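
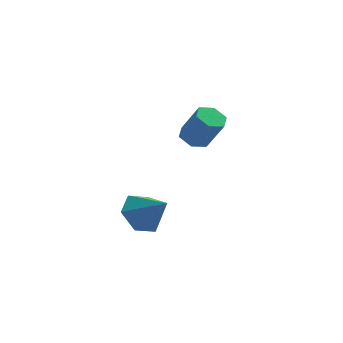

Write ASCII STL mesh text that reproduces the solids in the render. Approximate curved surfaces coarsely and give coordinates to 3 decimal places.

solid 
facet normal -0.458 0.277 -0.845
outer loop
vertex 1.43 2.665 -2.302
vertex 0.899 2.29 -2.137
vertex 0.93 2.931 -1.944
endloop
endfacet
facet normal 0.483 0.876 0.023
outer loop
vertex 1.43 2.665 -2.302
vertex 0.93 2.931 -1.944
vertex 2.131 2.244 -1.009
endloop
endfacet
facet normal 0.483 0.875 0.022
outer loop
vertex 2.131 2.244 -1.009
vertex 0.93 2.931 -1.944
vertex 1.631 2.511 -0.651
endloop
endfacet
facet normal 0.459 -0.275 0.845
outer loop
vertex 2.131 2.244 -1.009
vertex 1.631 2.511 -0.651
vertex 1.601 1.87 -0.843
endloop
endfacet
facet normal -0.458 0.277 -0.845
outer loop
vertex 0.93 2.931 -1.944
vertex 0.899 2.29 -2.137
vertex 0.4 2.557 -1.779
endloop
endfacet
facet normal -0.405 0.782 0.474
outer loop
vertex 0.93 2.931 -1.944
vertex 0.4 2.557 -1.779
vertex 1.631 2.511 -0.651
endloop
endfacet
facet normal -0.405 0.782 0.474
outer loop
vertex 1.631 2.511 -0.651
vertex 0.4 2.557 -1.779
vertex 1.101 2.136 -0.486
endloop
endfacet
facet normal 0.458 -0.275 0.846
outer loop
vertex 1.631 2.511 -0.651
vertex 1.101 2.136 -0.486
vertex 1.601 1.87 -0.843
endloop
endfacet
facet normal -0.459 0.275 -0.845
outer loop
vertex 0.4 2.557 -1.779
vertex 0.899 2.29 -2.137
vertex 0.369 1.916 -1.971
endloop
endfacet
facet normal -0.888 -0.092 0.451
outer loop
vertex 0.4 2.557 -1.779
vertex 0.369 1.916 -1.971
vertex 1.101 2.136 -0.486
endloop
endfacet
facet normal -0.888 -0.092 0.451
outer loop
vertex 1.101 2.136 -0.486
vertex 0.369 1.916 -1.971
vertex 1.07 1.495 -0.678
endloop
endfacet
facet normal 0.457 -0.275 0.846
outer loop
vertex 1.101 2.136 -0.486
vertex 1.07 1.495 -0.678
vertex 1.601 1.87 -0.843
endloop
endfacet
facet normal -0.459 0.275 -0.845
outer loop
vertex 0.369 1.916 -1.971
vertex 0.899 2.29 -2.137
vertex 0.869 1.649 -2.329
endloop
endfacet
facet normal -0.484 -0.875 -0.023
outer loop
vertex 0.369 1.916 -1.971
vertex 0.869 1.649 -2.329
vertex 1.07 1.495 -0.678
endloop
endfacet
facet normal -0.482 -0.876 -0.023
outer loop
vertex 1.07 1.495 -0.678
vertex 0.869 1.649 -2.329
vertex 1.57 1.229 -1.036
endloop
endfacet
facet normal 0.458 -0.277 0.845
outer loop
vertex 1.07 1.495 -0.678
vertex 1.57 1.229 -1.036
vertex 1.601 1.87 -0.843
endloop
endfacet
facet normal -0.458 0.275 -0.846
outer loop
vertex 0.869 1.649 -2.329
vertex 0.899 2.29 -2.137
vertex 1.399 2.024 -2.494
endloop
endfacet
facet normal 0.406 -0.782 -0.474
outer loop
vertex 0.869 1.649 -2.329
vertex 1.399 2.024 -2.494
vertex 1.57 1.229 -1.036
endloop
endfacet
facet normal 0.404 -0.782 -0.474
outer loop
vertex 1.57 1.229 -1.036
vertex 1.399 2.024 -2.494
vertex 2.1 1.603 -1.201
endloop
endfacet
facet normal 0.458 -0.277 0.845
outer loop
vertex 1.57 1.229 -1.036
vertex 2.1 1.603 -1.201
vertex 1.601 1.87 -0.843
endloop
endfacet
facet normal -0.457 0.275 -0.846
outer loop
vertex 1.399 2.024 -2.494
vertex 0.899 2.29 -2.137
vertex 1.43 2.665 -2.302
endloop
endfacet
facet normal 0.888 0.092 -0.451
outer loop
vertex 1.399 2.024 -2.494
vertex 1.43 2.665 -2.302
vertex 2.1 1.603 -1.201
endloop
endfacet
facet normal 0.888 0.092 -0.451
outer loop
vertex 2.1 1.603 -1.201
vertex 1.43 2.665 -2.302
vertex 2.131 2.244 -1.009
endloop
endfacet
facet normal 0.459 -0.275 0.845
outer loop
vertex 2.1 1.603 -1.201
vertex 2.131 2.244 -1.009
vertex 1.601 1.87 -0.843
endloop
endfacet
facet normal -0.681 0.397 -0.615
outer loop
vertex 0.215 -1.76 -4.282
vertex -0.443 -2.352 -3.936
vertex -0.31 -1.501 -3.534
endloop
endfacet
facet normal 0.754 0.565 0.334
outer loop
vertex 0.215 -1.76 -4.282
vertex -0.31 -1.501 -3.534
vertex 0.543 -2.928 -3.044
endloop
endfacet
facet normal -0.680 0.397 -0.616
outer loop
vertex -0.31 -1.501 -3.534
vertex -0.443 -2.352 -3.936
vertex -0.969 -2.093 -3.188
endloop
endfacet
facet normal 0.128 0.390 0.912
outer loop
vertex -0.31 -1.501 -3.534
vertex -0.969 -2.093 -3.188
vertex 0.543 -2.928 -3.044
endloop
endfacet
facet normal -0.680 0.398 -0.616
outer loop
vertex -0.969 -2.093 -3.188
vertex -0.443 -2.352 -3.936
vertex -1.102 -2.943 -3.591
endloop
endfacet
facet normal -0.290 -0.373 0.882
outer loop
vertex -0.969 -2.093 -3.188
vertex -1.102 -2.943 -3.591
vertex 0.543 -2.928 -3.044
endloop
endfacet
facet normal -0.680 0.398 -0.616
outer loop
vertex -1.102 -2.943 -3.591
vertex -0.443 -2.352 -3.936
vertex -0.576 -3.202 -4.339
endloop
endfacet
facet normal -0.082 -0.958 0.274
outer loop
vertex -1.102 -2.943 -3.591
vertex -0.576 -3.202 -4.339
vertex 0.543 -2.928 -3.044
endloop
endfacet
facet normal -0.681 0.398 -0.615
outer loop
vertex -0.576 -3.202 -4.339
vertex -0.443 -2.352 -3.936
vertex 0.082 -2.61 -4.684
endloop
endfacet
facet normal 0.544 -0.782 -0.305
outer loop
vertex -0.576 -3.202 -4.339
vertex 0.082 -2.61 -4.684
vertex 0.543 -2.928 -3.044
endloop
endfacet
facet normal -0.681 0.397 -0.615
outer loop
vertex 0.082 -2.61 -4.684
vertex -0.443 -2.352 -3.936
vertex 0.215 -1.76 -4.282
endloop
endfacet
facet normal 0.961 -0.021 -0.274
outer loop
vertex 0.082 -2.61 -4.684
vertex 0.215 -1.76 -4.282
vertex 0.543 -2.928 -3.044
endloop
endfacet

endsolid


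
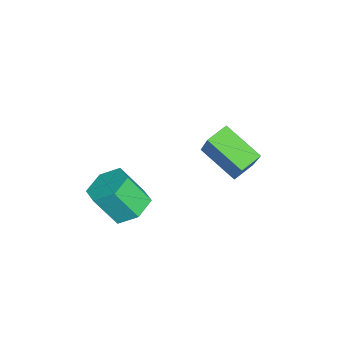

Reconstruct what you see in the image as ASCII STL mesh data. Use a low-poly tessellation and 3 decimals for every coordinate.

solid 
facet normal -0.450 -0.743 0.496
outer loop
vertex -1.707 0.972 -1.334
vertex -2.27 1.516 -1.03
vertex -2.821 0.65 -2.826
endloop
endfacet
facet normal 0.671 -0.648 -0.361
outer loop
vertex -2.11 1.824 -3.61
vertex -1.707 0.972 -1.334
vertex -2.821 0.65 -2.826
endloop
endfacet
facet normal -0.451 -0.742 0.496
outer loop
vertex -2.821 0.65 -2.826
vertex -2.27 1.516 -1.03
vertex -3.384 1.195 -2.523
endloop
endfacet
facet normal -0.590 -0.170 -0.790
outer loop
vertex -3.384 1.195 -2.523
vertex -2.11 1.824 -3.61
vertex -2.821 0.65 -2.826
endloop
endfacet
facet normal 0.590 0.170 0.789
outer loop
vertex -1.707 0.972 -1.334
vertex -1.559 2.69 -1.814
vertex -2.27 1.516 -1.03
endloop
endfacet
facet normal 0.671 -0.648 -0.361
outer loop
vertex -0.996 2.145 -2.117
vertex -1.707 0.972 -1.334
vertex -2.11 1.824 -3.61
endloop
endfacet
facet normal 0.589 0.170 0.790
outer loop
vertex -0.996 2.145 -2.117
vertex -1.559 2.69 -1.814
vertex -1.707 0.972 -1.334
endloop
endfacet
facet normal -0.671 0.648 0.361
outer loop
vertex -2.27 1.516 -1.03
vertex -1.559 2.69 -1.814
vertex -3.384 1.195 -2.523
endloop
endfacet
facet normal -0.590 -0.169 -0.789
outer loop
vertex -2.673 2.368 -3.306
vertex -2.11 1.824 -3.61
vertex -3.384 1.195 -2.523
endloop
endfacet
facet normal -0.671 0.648 0.361
outer loop
vertex -3.384 1.195 -2.523
vertex -1.559 2.69 -1.814
vertex -2.673 2.368 -3.306
endloop
endfacet
facet normal 0.450 0.743 -0.496
outer loop
vertex -2.673 2.368 -3.306
vertex -0.996 2.145 -2.117
vertex -2.11 1.824 -3.61
endloop
endfacet
facet normal 0.451 0.742 -0.497
outer loop
vertex -1.559 2.69 -1.814
vertex -0.996 2.145 -2.117
vertex -2.673 2.368 -3.306
endloop
endfacet
facet normal -0.052 0.543 -0.838
outer loop
vertex 0.754 -0.892 -3.197
vertex 0.065 -1.234 -3.376
vertex 0.077 -0.57 -2.947
endloop
endfacet
facet normal 0.513 0.735 0.443
outer loop
vertex 0.754 -0.892 -3.197
vertex 0.077 -0.57 -2.947
vertex 0.824 -1.624 -2.065
endloop
endfacet
facet normal 0.512 0.735 0.445
outer loop
vertex 0.824 -1.624 -2.065
vertex 0.077 -0.57 -2.947
vertex 0.147 -1.303 -1.816
endloop
endfacet
facet normal 0.051 -0.542 0.839
outer loop
vertex 0.824 -1.624 -2.065
vertex 0.147 -1.303 -1.816
vertex 0.135 -1.966 -2.244
endloop
endfacet
facet normal -0.052 0.543 -0.838
outer loop
vertex 0.077 -0.57 -2.947
vertex 0.065 -1.234 -3.376
vertex -0.612 -0.913 -3.126
endloop
endfacet
facet normal -0.487 0.719 0.496
outer loop
vertex 0.077 -0.57 -2.947
vertex -0.612 -0.913 -3.126
vertex 0.147 -1.303 -1.816
endloop
endfacet
facet normal -0.486 0.720 0.496
outer loop
vertex 0.147 -1.303 -1.816
vertex -0.612 -0.913 -3.126
vertex -0.542 -1.645 -1.994
endloop
endfacet
facet normal 0.053 -0.542 0.839
outer loop
vertex 0.147 -1.303 -1.816
vertex -0.542 -1.645 -1.994
vertex 0.135 -1.966 -2.244
endloop
endfacet
facet normal -0.052 0.543 -0.838
outer loop
vertex -0.612 -0.913 -3.126
vertex 0.065 -1.234 -3.376
vertex -0.624 -1.576 -3.555
endloop
endfacet
facet normal -0.999 -0.015 0.052
outer loop
vertex -0.612 -0.913 -3.126
vertex -0.624 -1.576 -3.555
vertex -0.542 -1.645 -1.994
endloop
endfacet
facet normal -0.999 -0.015 0.052
outer loop
vertex -0.542 -1.645 -1.994
vertex -0.624 -1.576 -3.555
vertex -0.554 -2.308 -2.423
endloop
endfacet
facet normal 0.052 -0.543 0.838
outer loop
vertex -0.542 -1.645 -1.994
vertex -0.554 -2.308 -2.423
vertex 0.135 -1.966 -2.244
endloop
endfacet
facet normal -0.051 0.542 -0.839
outer loop
vertex -0.624 -1.576 -3.555
vertex 0.065 -1.234 -3.376
vertex 0.053 -1.897 -3.804
endloop
endfacet
facet normal -0.512 -0.735 -0.444
outer loop
vertex -0.624 -1.576 -3.555
vertex 0.053 -1.897 -3.804
vertex -0.554 -2.308 -2.423
endloop
endfacet
facet normal -0.513 -0.734 -0.444
outer loop
vertex -0.554 -2.308 -2.423
vertex 0.053 -1.897 -3.804
vertex 0.123 -2.63 -2.673
endloop
endfacet
facet normal 0.052 -0.543 0.838
outer loop
vertex -0.554 -2.308 -2.423
vertex 0.123 -2.63 -2.673
vertex 0.135 -1.966 -2.244
endloop
endfacet
facet normal -0.053 0.542 -0.839
outer loop
vertex 0.053 -1.897 -3.804
vertex 0.065 -1.234 -3.376
vertex 0.742 -1.555 -3.626
endloop
endfacet
facet normal 0.485 -0.720 -0.496
outer loop
vertex 0.053 -1.897 -3.804
vertex 0.742 -1.555 -3.626
vertex 0.123 -2.63 -2.673
endloop
endfacet
facet normal 0.487 -0.719 -0.495
outer loop
vertex 0.123 -2.63 -2.673
vertex 0.742 -1.555 -3.626
vertex 0.812 -2.287 -2.494
endloop
endfacet
facet normal 0.052 -0.543 0.838
outer loop
vertex 0.123 -2.63 -2.673
vertex 0.812 -2.287 -2.494
vertex 0.135 -1.966 -2.244
endloop
endfacet
facet normal -0.052 0.543 -0.838
outer loop
vertex 0.742 -1.555 -3.626
vertex 0.065 -1.234 -3.376
vertex 0.754 -0.892 -3.197
endloop
endfacet
facet normal 0.999 0.015 -0.052
outer loop
vertex 0.742 -1.555 -3.626
vertex 0.754 -0.892 -3.197
vertex 0.812 -2.287 -2.494
endloop
endfacet
facet normal 0.999 0.015 -0.052
outer loop
vertex 0.812 -2.287 -2.494
vertex 0.754 -0.892 -3.197
vertex 0.824 -1.624 -2.065
endloop
endfacet
facet normal 0.052 -0.543 0.838
outer loop
vertex 0.812 -2.287 -2.494
vertex 0.824 -1.624 -2.065
vertex 0.135 -1.966 -2.244
endloop
endfacet

endsolid


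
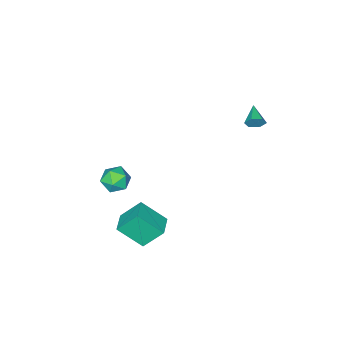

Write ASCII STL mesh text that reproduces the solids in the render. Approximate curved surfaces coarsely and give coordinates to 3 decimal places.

solid 
facet normal -0.760 -0.644 -0.087
outer loop
vertex 2.515 0.042 -1.092
vertex 1.74 1.109 -2.227
vertex 3.258 -0.676 -2.274
endloop
endfacet
facet normal 0.445 -0.614 0.652
outer loop
vertex 4.14 0.071 -2.173
vertex 2.515 0.042 -1.092
vertex 3.258 -0.676 -2.274
endloop
endfacet
facet normal -0.760 -0.644 -0.087
outer loop
vertex 3.258 -0.676 -2.274
vertex 1.74 1.109 -2.227
vertex 2.484 0.391 -3.409
endloop
endfacet
facet normal 0.473 -0.457 -0.753
outer loop
vertex 2.484 0.391 -3.409
vertex 4.14 0.071 -2.173
vertex 3.258 -0.676 -2.274
endloop
endfacet
facet normal -0.473 0.457 0.753
outer loop
vertex 2.515 0.042 -1.092
vertex 2.622 1.856 -2.126
vertex 1.74 1.109 -2.227
endloop
endfacet
facet normal 0.445 -0.613 0.653
outer loop
vertex 3.396 0.789 -0.991
vertex 2.515 0.042 -1.092
vertex 4.14 0.071 -2.173
endloop
endfacet
facet normal -0.474 0.457 0.753
outer loop
vertex 3.396 0.789 -0.991
vertex 2.622 1.856 -2.126
vertex 2.515 0.042 -1.092
endloop
endfacet
facet normal -0.445 0.613 -0.653
outer loop
vertex 1.74 1.109 -2.227
vertex 2.622 1.856 -2.126
vertex 2.484 0.391 -3.409
endloop
endfacet
facet normal 0.474 -0.457 -0.753
outer loop
vertex 3.365 1.138 -3.308
vertex 4.14 0.071 -2.173
vertex 2.484 0.391 -3.409
endloop
endfacet
facet normal -0.445 0.613 -0.652
outer loop
vertex 2.484 0.391 -3.409
vertex 2.622 1.856 -2.126
vertex 3.365 1.138 -3.308
endloop
endfacet
facet normal 0.760 0.644 0.087
outer loop
vertex 3.365 1.138 -3.308
vertex 3.396 0.789 -0.991
vertex 4.14 0.071 -2.173
endloop
endfacet
facet normal 0.760 0.644 0.087
outer loop
vertex 2.622 1.856 -2.126
vertex 3.396 0.789 -0.991
vertex 3.365 1.138 -3.308
endloop
endfacet
facet normal 0.592 0.748 -0.301
outer loop
vertex -3.218 1.761 3.146
vertex -3.501 1.791 2.663
vertex -3.664 2.097 3.103
endloop
endfacet
facet normal -0.112 -0.021 0.993
outer loop
vertex -3.218 1.761 3.146
vertex -3.664 2.097 3.103
vertex -4.199 0.909 3.017
endloop
endfacet
facet normal 0.592 0.748 -0.301
outer loop
vertex -3.664 2.097 3.103
vertex -3.501 1.791 2.663
vertex -3.947 2.127 2.621
endloop
endfacet
facet normal -0.806 0.327 0.494
outer loop
vertex -3.664 2.097 3.103
vertex -3.947 2.127 2.621
vertex -4.199 0.909 3.017
endloop
endfacet
facet normal 0.592 0.749 -0.298
outer loop
vertex -3.947 2.127 2.621
vertex -3.501 1.791 2.663
vertex -3.783 1.822 2.181
endloop
endfacet
facet normal -0.920 0.064 -0.387
outer loop
vertex -3.947 2.127 2.621
vertex -3.783 1.822 2.181
vertex -4.199 0.909 3.017
endloop
endfacet
facet normal 0.592 0.749 -0.298
outer loop
vertex -3.783 1.822 2.181
vertex -3.501 1.791 2.663
vertex -3.337 1.486 2.223
endloop
endfacet
facet normal -0.340 -0.546 -0.766
outer loop
vertex -3.783 1.822 2.181
vertex -3.337 1.486 2.223
vertex -4.199 0.909 3.017
endloop
endfacet
facet normal 0.593 0.748 -0.298
outer loop
vertex -3.337 1.486 2.223
vertex -3.501 1.791 2.663
vertex -3.055 1.455 2.706
endloop
endfacet
facet normal 0.356 -0.896 -0.265
outer loop
vertex -3.337 1.486 2.223
vertex -3.055 1.455 2.706
vertex -4.199 0.909 3.017
endloop
endfacet
facet normal 0.592 0.748 -0.301
outer loop
vertex -3.055 1.455 2.706
vertex -3.501 1.791 2.663
vertex -3.218 1.761 3.146
endloop
endfacet
facet normal 0.470 -0.634 0.615
outer loop
vertex -3.055 1.455 2.706
vertex -3.218 1.761 3.146
vertex -4.199 0.909 3.017
endloop
endfacet
facet normal -0.495 0.859 0.132
outer loop
vertex 2.578 -1.012 -0.774
vertex 1.869 -1.443 -0.632
vertex 2.379 -1.247 0.008
endloop
endfacet
facet normal 0.189 0.926 0.326
outer loop
vertex 2.578 -1.012 -0.774
vertex 2.379 -1.247 0.008
vertex 3.173 -1.314 -0.262
endloop
endfacet
facet normal 0.595 0.768 -0.238
outer loop
vertex 2.578 -1.012 -0.774
vertex 3.173 -1.314 -0.262
vertex 3.154 -1.55 -1.069
endloop
endfacet
facet normal 0.162 0.602 -0.782
outer loop
vertex 2.578 -1.012 -0.774
vertex 3.154 -1.55 -1.069
vertex 2.348 -1.63 -1.298
endloop
endfacet
facet normal -0.511 0.659 -0.552
outer loop
vertex 2.578 -1.012 -0.774
vertex 2.348 -1.63 -1.298
vertex 1.869 -1.443 -0.632
endloop
endfacet
facet normal 0.322 0.446 0.835
outer loop
vertex 3.173 -1.314 -0.262
vertex 2.379 -1.247 0.008
vertex 2.832 -1.93 0.198
endloop
endfacet
facet normal -0.784 0.336 0.522
outer loop
vertex 2.379 -1.247 0.008
vertex 1.869 -1.443 -0.632
vertex 2.026 -2.01 -0.031
endloop
endfacet
facet normal -0.810 0.011 -0.586
outer loop
vertex 1.869 -1.443 -0.632
vertex 2.348 -1.63 -1.298
vertex 2.007 -2.246 -0.838
endloop
endfacet
facet normal 0.280 -0.081 -0.957
outer loop
vertex 2.348 -1.63 -1.298
vertex 3.154 -1.55 -1.069
vertex 2.801 -2.313 -1.108
endloop
endfacet
facet normal 0.979 0.188 -0.078
outer loop
vertex 3.154 -1.55 -1.069
vertex 3.173 -1.314 -0.262
vertex 3.311 -2.117 -0.468
endloop
endfacet
facet normal -0.162 -0.602 0.782
outer loop
vertex 2.602 -2.548 -0.326
vertex 2.832 -1.93 0.198
vertex 2.026 -2.01 -0.031
endloop
endfacet
facet normal -0.595 -0.768 0.238
outer loop
vertex 2.602 -2.548 -0.326
vertex 2.026 -2.01 -0.031
vertex 2.007 -2.246 -0.838
endloop
endfacet
facet normal -0.189 -0.926 -0.326
outer loop
vertex 2.602 -2.548 -0.326
vertex 2.007 -2.246 -0.838
vertex 2.801 -2.313 -1.108
endloop
endfacet
facet normal 0.495 -0.859 -0.132
outer loop
vertex 2.602 -2.548 -0.326
vertex 2.801 -2.313 -1.108
vertex 3.311 -2.117 -0.468
endloop
endfacet
facet normal 0.511 -0.659 0.552
outer loop
vertex 2.602 -2.548 -0.326
vertex 3.311 -2.117 -0.468
vertex 2.832 -1.93 0.198
endloop
endfacet
facet normal -0.280 0.081 0.957
outer loop
vertex 2.026 -2.01 -0.031
vertex 2.832 -1.93 0.198
vertex 2.379 -1.247 0.008
endloop
endfacet
facet normal -0.979 -0.188 0.078
outer loop
vertex 2.007 -2.246 -0.838
vertex 2.026 -2.01 -0.031
vertex 1.869 -1.443 -0.632
endloop
endfacet
facet normal -0.322 -0.446 -0.835
outer loop
vertex 2.801 -2.313 -1.108
vertex 2.007 -2.246 -0.838
vertex 2.348 -1.63 -1.298
endloop
endfacet
facet normal 0.784 -0.336 -0.522
outer loop
vertex 3.311 -2.117 -0.468
vertex 2.801 -2.313 -1.108
vertex 3.154 -1.55 -1.069
endloop
endfacet
facet normal 0.810 -0.011 0.586
outer loop
vertex 2.832 -1.93 0.198
vertex 3.311 -2.117 -0.468
vertex 3.173 -1.314 -0.262
endloop
endfacet

endsolid


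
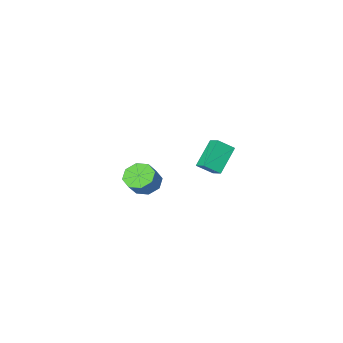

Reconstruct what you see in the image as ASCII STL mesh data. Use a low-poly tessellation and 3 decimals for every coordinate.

solid 
facet normal -0.618 -0.302 -0.726
outer loop
vertex -0.356 -4.143 -1.599
vertex -1.027 -3.554 -1.273
vertex -0.32 -3.484 -1.904
endloop
endfacet
facet normal 0.785 -0.295 -0.545
outer loop
vertex -0.356 -4.143 -1.599
vertex -0.32 -3.484 -1.904
vertex 0.398 -3.774 -0.713
endloop
endfacet
facet normal 0.785 -0.295 -0.545
outer loop
vertex 0.398 -3.774 -0.713
vertex -0.32 -3.484 -1.904
vertex 0.434 -3.115 -1.018
endloop
endfacet
facet normal 0.618 0.302 0.726
outer loop
vertex 0.398 -3.774 -0.713
vertex 0.434 -3.115 -1.018
vertex -0.273 -3.186 -0.387
endloop
endfacet
facet normal -0.618 -0.302 -0.726
outer loop
vertex -0.32 -3.484 -1.904
vertex -1.027 -3.554 -1.273
vertex -0.698 -2.866 -1.839
endloop
endfacet
facet normal 0.590 0.432 -0.682
outer loop
vertex -0.32 -3.484 -1.904
vertex -0.698 -2.866 -1.839
vertex 0.434 -3.115 -1.018
endloop
endfacet
facet normal 0.590 0.432 -0.682
outer loop
vertex 0.434 -3.115 -1.018
vertex -0.698 -2.866 -1.839
vertex 0.056 -2.497 -0.953
endloop
endfacet
facet normal 0.618 0.302 0.726
outer loop
vertex 0.434 -3.115 -1.018
vertex 0.056 -2.497 -0.953
vertex -0.273 -3.186 -0.387
endloop
endfacet
facet normal -0.618 -0.302 -0.726
outer loop
vertex -0.698 -2.866 -1.839
vertex -1.027 -3.554 -1.273
vertex -1.268 -2.651 -1.443
endloop
endfacet
facet normal 0.050 0.906 -0.420
outer loop
vertex -0.698 -2.866 -1.839
vertex -1.268 -2.651 -1.443
vertex 0.056 -2.497 -0.953
endloop
endfacet
facet normal 0.049 0.907 -0.419
outer loop
vertex 0.056 -2.497 -0.953
vertex -1.268 -2.651 -1.443
vertex -0.515 -2.283 -0.557
endloop
endfacet
facet normal 0.617 0.302 0.727
outer loop
vertex 0.056 -2.497 -0.953
vertex -0.515 -2.283 -0.557
vertex -0.273 -3.186 -0.387
endloop
endfacet
facet normal -0.617 -0.302 -0.727
outer loop
vertex -1.268 -2.651 -1.443
vertex -1.027 -3.554 -1.273
vertex -1.698 -2.966 -0.947
endloop
endfacet
facet normal -0.520 0.850 0.089
outer loop
vertex -1.268 -2.651 -1.443
vertex -1.698 -2.966 -0.947
vertex -0.515 -2.283 -0.557
endloop
endfacet
facet normal -0.520 0.850 0.088
outer loop
vertex -0.515 -2.283 -0.557
vertex -1.698 -2.966 -0.947
vertex -0.944 -2.597 -0.061
endloop
endfacet
facet normal 0.618 0.302 0.726
outer loop
vertex -0.515 -2.283 -0.557
vertex -0.944 -2.597 -0.061
vertex -0.273 -3.186 -0.387
endloop
endfacet
facet normal -0.618 -0.302 -0.726
outer loop
vertex -1.698 -2.966 -0.947
vertex -1.027 -3.554 -1.273
vertex -1.734 -3.625 -0.642
endloop
endfacet
facet normal -0.785 0.295 0.545
outer loop
vertex -1.698 -2.966 -0.947
vertex -1.734 -3.625 -0.642
vertex -0.944 -2.597 -0.061
endloop
endfacet
facet normal -0.785 0.295 0.545
outer loop
vertex -0.944 -2.597 -0.061
vertex -1.734 -3.625 -0.642
vertex -0.98 -3.256 0.244
endloop
endfacet
facet normal 0.618 0.302 0.726
outer loop
vertex -0.944 -2.597 -0.061
vertex -0.98 -3.256 0.244
vertex -0.273 -3.186 -0.387
endloop
endfacet
facet normal -0.618 -0.302 -0.726
outer loop
vertex -1.734 -3.625 -0.642
vertex -1.027 -3.554 -1.273
vertex -1.356 -4.243 -0.707
endloop
endfacet
facet normal -0.590 -0.432 0.682
outer loop
vertex -1.734 -3.625 -0.642
vertex -1.356 -4.243 -0.707
vertex -0.98 -3.256 0.244
endloop
endfacet
facet normal -0.590 -0.432 0.682
outer loop
vertex -0.98 -3.256 0.244
vertex -1.356 -4.243 -0.707
vertex -0.602 -3.874 0.179
endloop
endfacet
facet normal 0.618 0.302 0.726
outer loop
vertex -0.98 -3.256 0.244
vertex -0.602 -3.874 0.179
vertex -0.273 -3.186 -0.387
endloop
endfacet
facet normal -0.617 -0.302 -0.727
outer loop
vertex -1.356 -4.243 -0.707
vertex -1.027 -3.554 -1.273
vertex -0.785 -4.457 -1.103
endloop
endfacet
facet normal -0.049 -0.907 0.419
outer loop
vertex -1.356 -4.243 -0.707
vertex -0.785 -4.457 -1.103
vertex -0.602 -3.874 0.179
endloop
endfacet
facet normal -0.051 -0.906 0.419
outer loop
vertex -0.602 -3.874 0.179
vertex -0.785 -4.457 -1.103
vertex -0.032 -4.089 -0.217
endloop
endfacet
facet normal 0.618 0.302 0.726
outer loop
vertex -0.602 -3.874 0.179
vertex -0.032 -4.089 -0.217
vertex -0.273 -3.186 -0.387
endloop
endfacet
facet normal -0.618 -0.302 -0.726
outer loop
vertex -0.785 -4.457 -1.103
vertex -1.027 -3.554 -1.273
vertex -0.356 -4.143 -1.599
endloop
endfacet
facet normal 0.520 -0.850 -0.089
outer loop
vertex -0.785 -4.457 -1.103
vertex -0.356 -4.143 -1.599
vertex -0.032 -4.089 -0.217
endloop
endfacet
facet normal 0.520 -0.850 -0.089
outer loop
vertex -0.032 -4.089 -0.217
vertex -0.356 -4.143 -1.599
vertex 0.398 -3.774 -0.713
endloop
endfacet
facet normal 0.617 0.302 0.727
outer loop
vertex -0.032 -4.089 -0.217
vertex 0.398 -3.774 -0.713
vertex -0.273 -3.186 -0.387
endloop
endfacet
facet normal -0.663 -0.230 0.712
outer loop
vertex -0.555 2.789 4.586
vertex -0.476 3.541 4.902
vertex -1.364 3.143 3.947
endloop
endfacet
facet normal -0.097 -0.917 -0.386
outer loop
vertex -0.164 3.559 2.658
vertex -0.555 2.789 4.586
vertex -1.364 3.143 3.947
endloop
endfacet
facet normal -0.663 -0.229 0.712
outer loop
vertex -1.364 3.143 3.947
vertex -0.476 3.541 4.902
vertex -1.285 3.896 4.263
endloop
endfacet
facet normal -0.742 0.324 -0.586
outer loop
vertex -1.285 3.896 4.263
vertex -0.164 3.559 2.658
vertex -1.364 3.143 3.947
endloop
endfacet
facet normal 0.742 -0.324 0.586
outer loop
vertex -0.555 2.789 4.586
vertex 0.724 3.957 3.613
vertex -0.476 3.541 4.902
endloop
endfacet
facet normal -0.098 -0.917 -0.386
outer loop
vertex 0.645 3.204 3.297
vertex -0.555 2.789 4.586
vertex -0.164 3.559 2.658
endloop
endfacet
facet normal 0.742 -0.324 0.587
outer loop
vertex 0.645 3.204 3.297
vertex 0.724 3.957 3.613
vertex -0.555 2.789 4.586
endloop
endfacet
facet normal 0.097 0.917 0.386
outer loop
vertex -0.476 3.541 4.902
vertex 0.724 3.957 3.613
vertex -1.285 3.896 4.263
endloop
endfacet
facet normal -0.742 0.324 -0.586
outer loop
vertex -0.085 4.311 2.974
vertex -0.164 3.559 2.658
vertex -1.285 3.896 4.263
endloop
endfacet
facet normal 0.097 0.918 0.386
outer loop
vertex -1.285 3.896 4.263
vertex 0.724 3.957 3.613
vertex -0.085 4.311 2.974
endloop
endfacet
facet normal 0.663 0.230 -0.712
outer loop
vertex -0.085 4.311 2.974
vertex 0.645 3.204 3.297
vertex -0.164 3.559 2.658
endloop
endfacet
facet normal 0.663 0.229 -0.712
outer loop
vertex 0.724 3.957 3.613
vertex 0.645 3.204 3.297
vertex -0.085 4.311 2.974
endloop
endfacet

endsolid


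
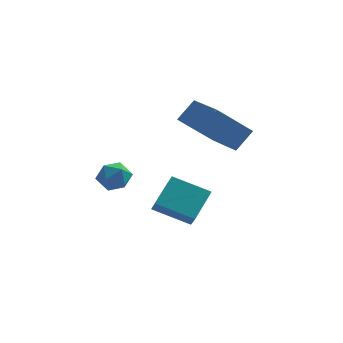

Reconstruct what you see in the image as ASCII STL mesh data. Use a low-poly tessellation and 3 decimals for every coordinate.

solid 
facet normal -0.899 0.171 0.402
outer loop
vertex -2.247 -0.746 0.519
vertex -2.47 -1.4 0.299
vertex -2.163 -1.322 0.952
endloop
endfacet
facet normal -0.390 0.516 0.762
outer loop
vertex -2.247 -0.746 0.519
vertex -2.163 -1.322 0.952
vertex -1.631 -0.833 0.893
endloop
endfacet
facet normal -0.052 0.950 0.307
outer loop
vertex -2.247 -0.746 0.519
vertex -1.631 -0.833 0.893
vertex -1.608 -0.609 0.203
endloop
endfacet
facet normal -0.353 0.874 -0.335
outer loop
vertex -2.247 -0.746 0.519
vertex -1.608 -0.609 0.203
vertex -2.127 -0.959 -0.164
endloop
endfacet
facet normal -0.877 0.392 -0.276
outer loop
vertex -2.247 -0.746 0.519
vertex -2.127 -0.959 -0.164
vertex -2.47 -1.4 0.299
endloop
endfacet
facet normal 0.080 0.033 0.996
outer loop
vertex -1.631 -0.833 0.893
vertex -2.163 -1.322 0.952
vertex -1.473 -1.541 0.904
endloop
endfacet
facet normal -0.745 -0.525 0.413
outer loop
vertex -2.163 -1.322 0.952
vertex -2.47 -1.4 0.299
vertex -1.992 -1.891 0.537
endloop
endfacet
facet normal -0.708 -0.169 -0.685
outer loop
vertex -2.47 -1.4 0.299
vertex -2.127 -0.959 -0.164
vertex -1.969 -1.667 -0.153
endloop
endfacet
facet normal 0.140 0.611 -0.780
outer loop
vertex -2.127 -0.959 -0.164
vertex -1.608 -0.609 0.203
vertex -1.437 -1.178 -0.212
endloop
endfacet
facet normal 0.626 0.735 0.260
outer loop
vertex -1.608 -0.609 0.203
vertex -1.631 -0.833 0.893
vertex -1.13 -1.1 0.441
endloop
endfacet
facet normal 0.353 -0.874 0.335
outer loop
vertex -1.353 -1.754 0.221
vertex -1.473 -1.541 0.904
vertex -1.992 -1.891 0.537
endloop
endfacet
facet normal 0.052 -0.950 -0.307
outer loop
vertex -1.353 -1.754 0.221
vertex -1.992 -1.891 0.537
vertex -1.969 -1.667 -0.153
endloop
endfacet
facet normal 0.390 -0.516 -0.762
outer loop
vertex -1.353 -1.754 0.221
vertex -1.969 -1.667 -0.153
vertex -1.437 -1.178 -0.212
endloop
endfacet
facet normal 0.899 -0.171 -0.402
outer loop
vertex -1.353 -1.754 0.221
vertex -1.437 -1.178 -0.212
vertex -1.13 -1.1 0.441
endloop
endfacet
facet normal 0.877 -0.392 0.276
outer loop
vertex -1.353 -1.754 0.221
vertex -1.13 -1.1 0.441
vertex -1.473 -1.541 0.904
endloop
endfacet
facet normal -0.140 -0.611 0.780
outer loop
vertex -1.992 -1.891 0.537
vertex -1.473 -1.541 0.904
vertex -2.163 -1.322 0.952
endloop
endfacet
facet normal -0.626 -0.735 -0.260
outer loop
vertex -1.969 -1.667 -0.153
vertex -1.992 -1.891 0.537
vertex -2.47 -1.4 0.299
endloop
endfacet
facet normal -0.080 -0.033 -0.996
outer loop
vertex -1.437 -1.178 -0.212
vertex -1.969 -1.667 -0.153
vertex -2.127 -0.959 -0.164
endloop
endfacet
facet normal 0.745 0.525 -0.413
outer loop
vertex -1.13 -1.1 0.441
vertex -1.437 -1.178 -0.212
vertex -1.608 -0.609 0.203
endloop
endfacet
facet normal 0.708 0.169 0.685
outer loop
vertex -1.473 -1.541 0.904
vertex -1.13 -1.1 0.441
vertex -1.631 -0.833 0.893
endloop
endfacet
facet normal -0.913 0.104 0.395
outer loop
vertex -0.429 -0.228 -1.524
vertex 0.083 0.893 -0.635
vertex -0.639 0.379 -2.169
endloop
endfacet
facet normal -0.337 -0.738 -0.585
outer loop
vertex 0.877 0.207 -2.825
vertex -0.429 -0.228 -1.524
vertex -0.639 0.379 -2.169
endloop
endfacet
facet normal -0.913 0.104 0.395
outer loop
vertex -0.639 0.379 -2.169
vertex 0.083 0.893 -0.635
vertex -0.127 1.5 -1.28
endloop
endfacet
facet normal -0.231 0.667 -0.708
outer loop
vertex -0.127 1.5 -1.28
vertex 0.877 0.207 -2.825
vertex -0.639 0.379 -2.169
endloop
endfacet
facet normal 0.231 -0.667 0.708
outer loop
vertex -0.429 -0.228 -1.524
vertex 1.599 0.721 -1.291
vertex 0.083 0.893 -0.635
endloop
endfacet
facet normal -0.337 -0.738 -0.585
outer loop
vertex 1.087 -0.4 -2.18
vertex -0.429 -0.228 -1.524
vertex 0.877 0.207 -2.825
endloop
endfacet
facet normal 0.231 -0.667 0.708
outer loop
vertex 1.087 -0.4 -2.18
vertex 1.599 0.721 -1.291
vertex -0.429 -0.228 -1.524
endloop
endfacet
facet normal 0.337 0.738 0.585
outer loop
vertex 0.083 0.893 -0.635
vertex 1.599 0.721 -1.291
vertex -0.127 1.5 -1.28
endloop
endfacet
facet normal -0.231 0.667 -0.708
outer loop
vertex 1.389 1.328 -1.936
vertex 0.877 0.207 -2.825
vertex -0.127 1.5 -1.28
endloop
endfacet
facet normal 0.337 0.738 0.585
outer loop
vertex -0.127 1.5 -1.28
vertex 1.599 0.721 -1.291
vertex 1.389 1.328 -1.936
endloop
endfacet
facet normal 0.913 -0.104 -0.395
outer loop
vertex 1.389 1.328 -1.936
vertex 1.087 -0.4 -2.18
vertex 0.877 0.207 -2.825
endloop
endfacet
facet normal 0.913 -0.104 -0.395
outer loop
vertex 1.599 0.721 -1.291
vertex 1.087 -0.4 -2.18
vertex 1.389 1.328 -1.936
endloop
endfacet
facet normal -0.546 0.828 -0.127
outer loop
vertex 0.279 0.967 2.364
vertex 0.859 1.473 3.164
vertex 1.562 1.608 1.028
endloop
endfacet
facet normal -0.522 -0.456 -0.720
outer loop
vertex 2.541 0.127 1.256
vertex 0.279 0.967 2.364
vertex 1.562 1.608 1.028
endloop
endfacet
facet normal -0.546 0.828 -0.127
outer loop
vertex 1.562 1.608 1.028
vertex 0.859 1.473 3.164
vertex 2.142 2.114 1.828
endloop
endfacet
facet normal 0.654 0.328 -0.682
outer loop
vertex 2.142 2.114 1.828
vertex 2.541 0.127 1.256
vertex 1.562 1.608 1.028
endloop
endfacet
facet normal -0.654 -0.328 0.682
outer loop
vertex 0.279 0.967 2.364
vertex 1.838 -0.008 3.392
vertex 0.859 1.473 3.164
endloop
endfacet
facet normal -0.522 -0.456 -0.720
outer loop
vertex 1.258 -0.514 2.592
vertex 0.279 0.967 2.364
vertex 2.541 0.127 1.256
endloop
endfacet
facet normal -0.654 -0.328 0.682
outer loop
vertex 1.258 -0.514 2.592
vertex 1.838 -0.008 3.392
vertex 0.279 0.967 2.364
endloop
endfacet
facet normal 0.522 0.456 0.720
outer loop
vertex 0.859 1.473 3.164
vertex 1.838 -0.008 3.392
vertex 2.142 2.114 1.828
endloop
endfacet
facet normal 0.654 0.328 -0.682
outer loop
vertex 3.121 0.633 2.056
vertex 2.541 0.127 1.256
vertex 2.142 2.114 1.828
endloop
endfacet
facet normal 0.522 0.456 0.720
outer loop
vertex 2.142 2.114 1.828
vertex 1.838 -0.008 3.392
vertex 3.121 0.633 2.056
endloop
endfacet
facet normal 0.546 -0.828 0.127
outer loop
vertex 3.121 0.633 2.056
vertex 1.258 -0.514 2.592
vertex 2.541 0.127 1.256
endloop
endfacet
facet normal 0.546 -0.828 0.127
outer loop
vertex 1.838 -0.008 3.392
vertex 1.258 -0.514 2.592
vertex 3.121 0.633 2.056
endloop
endfacet

endsolid


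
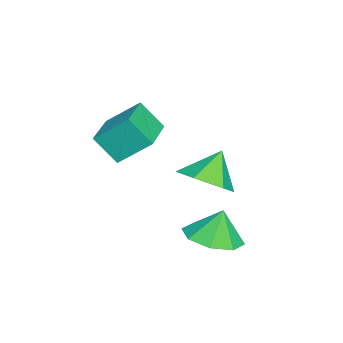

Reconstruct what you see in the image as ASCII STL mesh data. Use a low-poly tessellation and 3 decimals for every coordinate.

solid 
facet normal 0.512 -0.320 -0.797
outer loop
vertex -2.828 1.963 -1.378
vertex -3.572 1.246 -1.568
vertex -3.642 2.203 -1.997
endloop
endfacet
facet normal 0.032 0.945 0.325
outer loop
vertex -2.828 1.963 -1.378
vertex -3.642 2.203 -1.997
vertex -4.288 1.694 -0.452
endloop
endfacet
facet normal 0.512 -0.320 -0.797
outer loop
vertex -3.642 2.203 -1.997
vertex -3.572 1.246 -1.568
vertex -4.386 1.486 -2.187
endloop
endfacet
facet normal -0.687 0.725 -0.048
outer loop
vertex -3.642 2.203 -1.997
vertex -4.386 1.486 -2.187
vertex -4.288 1.694 -0.452
endloop
endfacet
facet normal 0.512 -0.320 -0.797
outer loop
vertex -4.386 1.486 -2.187
vertex -3.572 1.246 -1.568
vertex -4.315 0.53 -1.758
endloop
endfacet
facet normal -0.997 -0.046 0.062
outer loop
vertex -4.386 1.486 -2.187
vertex -4.315 0.53 -1.758
vertex -4.288 1.694 -0.452
endloop
endfacet
facet normal 0.512 -0.319 -0.798
outer loop
vertex -4.315 0.53 -1.758
vertex -3.572 1.246 -1.568
vertex -3.501 0.29 -1.14
endloop
endfacet
facet normal -0.589 -0.597 0.544
outer loop
vertex -4.315 0.53 -1.758
vertex -3.501 0.29 -1.14
vertex -4.288 1.694 -0.452
endloop
endfacet
facet normal 0.512 -0.319 -0.798
outer loop
vertex -3.501 0.29 -1.14
vertex -3.572 1.246 -1.568
vertex -2.758 1.007 -0.95
endloop
endfacet
facet normal 0.129 -0.377 0.917
outer loop
vertex -3.501 0.29 -1.14
vertex -2.758 1.007 -0.95
vertex -4.288 1.694 -0.452
endloop
endfacet
facet normal 0.512 -0.320 -0.798
outer loop
vertex -2.758 1.007 -0.95
vertex -3.572 1.246 -1.568
vertex -2.828 1.963 -1.378
endloop
endfacet
facet normal 0.440 0.394 0.807
outer loop
vertex -2.758 1.007 -0.95
vertex -2.828 1.963 -1.378
vertex -4.288 1.694 -0.452
endloop
endfacet
facet normal -0.994 0.005 -0.109
outer loop
vertex -2.905 -0.745 2.274
vertex -2.797 0.041 1.321
vertex -2.812 -1.851 1.373
endloop
endfacet
facet normal -0.087 -0.634 0.769
outer loop
vertex -0.923 -1.861 1.579
vertex -2.905 -0.745 2.274
vertex -2.812 -1.851 1.373
endloop
endfacet
facet normal -0.994 0.005 -0.109
outer loop
vertex -2.812 -1.851 1.373
vertex -2.797 0.041 1.321
vertex -2.704 -1.066 0.419
endloop
endfacet
facet normal 0.065 -0.774 -0.630
outer loop
vertex -2.704 -1.066 0.419
vertex -0.923 -1.861 1.579
vertex -2.812 -1.851 1.373
endloop
endfacet
facet normal -0.065 0.773 0.631
outer loop
vertex -2.905 -0.745 2.274
vertex -0.908 0.031 1.527
vertex -2.797 0.041 1.321
endloop
endfacet
facet normal -0.087 -0.634 0.769
outer loop
vertex -1.016 -0.754 2.481
vertex -2.905 -0.745 2.274
vertex -0.923 -1.861 1.579
endloop
endfacet
facet normal -0.065 0.774 0.630
outer loop
vertex -1.016 -0.754 2.481
vertex -0.908 0.031 1.527
vertex -2.905 -0.745 2.274
endloop
endfacet
facet normal 0.087 0.634 -0.769
outer loop
vertex -2.797 0.041 1.321
vertex -0.908 0.031 1.527
vertex -2.704 -1.066 0.419
endloop
endfacet
facet normal 0.065 -0.773 -0.630
outer loop
vertex -0.815 -1.075 0.626
vertex -0.923 -1.861 1.579
vertex -2.704 -1.066 0.419
endloop
endfacet
facet normal 0.087 0.634 -0.769
outer loop
vertex -2.704 -1.066 0.419
vertex -0.908 0.031 1.527
vertex -0.815 -1.075 0.626
endloop
endfacet
facet normal 0.994 -0.005 0.109
outer loop
vertex -0.815 -1.075 0.626
vertex -1.016 -0.754 2.481
vertex -0.923 -1.861 1.579
endloop
endfacet
facet normal 0.994 -0.005 0.109
outer loop
vertex -0.908 0.031 1.527
vertex -1.016 -0.754 2.481
vertex -0.815 -1.075 0.626
endloop
endfacet
facet normal 0.119 -0.248 -0.961
outer loop
vertex -0.057 1.965 -2.468
vertex -1.089 1.912 -2.582
vertex -0.375 2.661 -2.687
endloop
endfacet
facet normal 0.633 0.480 0.608
outer loop
vertex -0.057 1.965 -2.468
vertex -0.375 2.661 -2.687
vertex -1.231 2.208 -1.438
endloop
endfacet
facet normal 0.120 -0.249 -0.961
outer loop
vertex -0.375 2.661 -2.687
vertex -1.089 1.912 -2.582
vertex -1.111 2.918 -2.845
endloop
endfacet
facet normal 0.205 0.867 0.455
outer loop
vertex -0.375 2.661 -2.687
vertex -1.111 2.918 -2.845
vertex -1.231 2.208 -1.438
endloop
endfacet
facet normal 0.119 -0.249 -0.961
outer loop
vertex -1.111 2.918 -2.845
vertex -1.089 1.912 -2.582
vertex -1.835 2.586 -2.849
endloop
endfacet
facet normal -0.386 0.836 0.389
outer loop
vertex -1.111 2.918 -2.845
vertex -1.835 2.586 -2.849
vertex -1.231 2.208 -1.438
endloop
endfacet
facet normal 0.119 -0.249 -0.961
outer loop
vertex -1.835 2.586 -2.849
vertex -1.089 1.912 -2.582
vertex -2.122 1.859 -2.696
endloop
endfacet
facet normal -0.795 0.408 0.449
outer loop
vertex -1.835 2.586 -2.849
vertex -2.122 1.859 -2.696
vertex -1.231 2.208 -1.438
endloop
endfacet
facet normal 0.119 -0.248 -0.961
outer loop
vertex -2.122 1.859 -2.696
vertex -1.089 1.912 -2.582
vertex -1.803 1.164 -2.477
endloop
endfacet
facet normal -0.781 -0.169 0.600
outer loop
vertex -2.122 1.859 -2.696
vertex -1.803 1.164 -2.477
vertex -1.231 2.208 -1.438
endloop
endfacet
facet normal 0.119 -0.249 -0.961
outer loop
vertex -1.803 1.164 -2.477
vertex -1.089 1.912 -2.582
vertex -1.067 0.906 -2.319
endloop
endfacet
facet normal -0.356 -0.554 0.753
outer loop
vertex -1.803 1.164 -2.477
vertex -1.067 0.906 -2.319
vertex -1.231 2.208 -1.438
endloop
endfacet
facet normal 0.119 -0.249 -0.961
outer loop
vertex -1.067 0.906 -2.319
vertex -1.089 1.912 -2.582
vertex -0.343 1.238 -2.315
endloop
endfacet
facet normal 0.236 -0.524 0.818
outer loop
vertex -1.067 0.906 -2.319
vertex -0.343 1.238 -2.315
vertex -1.231 2.208 -1.438
endloop
endfacet
facet normal 0.119 -0.249 -0.961
outer loop
vertex -0.343 1.238 -2.315
vertex -1.089 1.912 -2.582
vertex -0.057 1.965 -2.468
endloop
endfacet
facet normal 0.645 -0.094 0.758
outer loop
vertex -0.343 1.238 -2.315
vertex -0.057 1.965 -2.468
vertex -1.231 2.208 -1.438
endloop
endfacet

endsolid


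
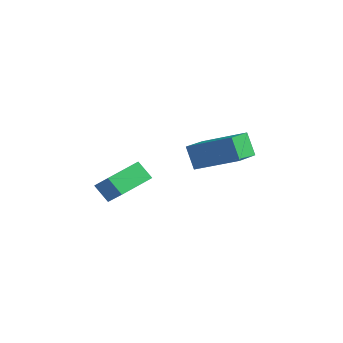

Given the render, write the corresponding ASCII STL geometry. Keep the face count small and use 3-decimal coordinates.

solid 
facet normal -0.501 0.076 0.862
outer loop
vertex 2.237 -0.079 3.81
vertex 3.916 0.884 4.7
vertex 1.678 1.308 3.364
endloop
endfacet
facet normal -0.788 -0.452 -0.418
outer loop
vertex 2.284 1.216 2.32
vertex 2.237 -0.079 3.81
vertex 1.678 1.308 3.364
endloop
endfacet
facet normal -0.501 0.076 0.862
outer loop
vertex 1.678 1.308 3.364
vertex 3.916 0.884 4.7
vertex 3.357 2.27 4.254
endloop
endfacet
facet normal -0.358 0.889 -0.286
outer loop
vertex 3.357 2.27 4.254
vertex 2.284 1.216 2.32
vertex 1.678 1.308 3.364
endloop
endfacet
facet normal 0.358 -0.889 0.286
outer loop
vertex 2.237 -0.079 3.81
vertex 4.522 0.792 3.656
vertex 3.916 0.884 4.7
endloop
endfacet
facet normal -0.788 -0.452 -0.418
outer loop
vertex 2.843 -0.17 2.766
vertex 2.237 -0.079 3.81
vertex 2.284 1.216 2.32
endloop
endfacet
facet normal 0.358 -0.889 0.285
outer loop
vertex 2.843 -0.17 2.766
vertex 4.522 0.792 3.656
vertex 2.237 -0.079 3.81
endloop
endfacet
facet normal 0.788 0.452 0.418
outer loop
vertex 3.916 0.884 4.7
vertex 4.522 0.792 3.656
vertex 3.357 2.27 4.254
endloop
endfacet
facet normal -0.358 0.889 -0.286
outer loop
vertex 3.963 2.179 3.21
vertex 2.284 1.216 2.32
vertex 3.357 2.27 4.254
endloop
endfacet
facet normal 0.788 0.452 0.418
outer loop
vertex 3.357 2.27 4.254
vertex 4.522 0.792 3.656
vertex 3.963 2.179 3.21
endloop
endfacet
facet normal 0.501 -0.076 -0.862
outer loop
vertex 3.963 2.179 3.21
vertex 2.843 -0.17 2.766
vertex 2.284 1.216 2.32
endloop
endfacet
facet normal 0.500 -0.076 -0.862
outer loop
vertex 4.522 0.792 3.656
vertex 2.843 -0.17 2.766
vertex 3.963 2.179 3.21
endloop
endfacet
facet normal -0.681 -0.158 0.715
outer loop
vertex -1.257 -1.378 0.857
vertex -1.291 0.317 1.2
vertex -2.444 -1.183 -0.229
endloop
endfacet
facet normal 0.020 -0.980 -0.198
outer loop
vertex -1.729 -1.017 -0.98
vertex -1.257 -1.378 0.857
vertex -2.444 -1.183 -0.229
endloop
endfacet
facet normal -0.681 -0.158 0.715
outer loop
vertex -2.444 -1.183 -0.229
vertex -1.291 0.317 1.2
vertex -2.477 0.513 0.114
endloop
endfacet
facet normal -0.732 0.121 -0.670
outer loop
vertex -2.477 0.513 0.114
vertex -1.729 -1.017 -0.98
vertex -2.444 -1.183 -0.229
endloop
endfacet
facet normal 0.732 -0.121 0.670
outer loop
vertex -1.257 -1.378 0.857
vertex -0.576 0.483 0.449
vertex -1.291 0.317 1.2
endloop
endfacet
facet normal 0.019 -0.980 -0.197
outer loop
vertex -0.543 -1.213 0.106
vertex -1.257 -1.378 0.857
vertex -1.729 -1.017 -0.98
endloop
endfacet
facet normal 0.733 -0.121 0.670
outer loop
vertex -0.543 -1.213 0.106
vertex -0.576 0.483 0.449
vertex -1.257 -1.378 0.857
endloop
endfacet
facet normal -0.019 0.980 0.198
outer loop
vertex -1.291 0.317 1.2
vertex -0.576 0.483 0.449
vertex -2.477 0.513 0.114
endloop
endfacet
facet normal -0.733 0.121 -0.670
outer loop
vertex -1.763 0.678 -0.637
vertex -1.729 -1.017 -0.98
vertex -2.477 0.513 0.114
endloop
endfacet
facet normal -0.019 0.980 0.197
outer loop
vertex -2.477 0.513 0.114
vertex -0.576 0.483 0.449
vertex -1.763 0.678 -0.637
endloop
endfacet
facet normal 0.681 0.158 -0.715
outer loop
vertex -1.763 0.678 -0.637
vertex -0.543 -1.213 0.106
vertex -1.729 -1.017 -0.98
endloop
endfacet
facet normal 0.681 0.158 -0.715
outer loop
vertex -0.576 0.483 0.449
vertex -0.543 -1.213 0.106
vertex -1.763 0.678 -0.637
endloop
endfacet

endsolid


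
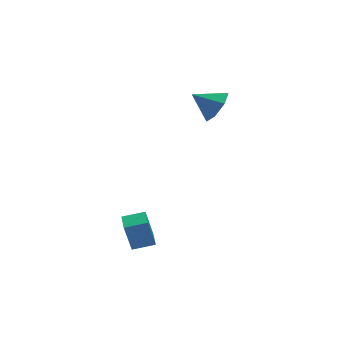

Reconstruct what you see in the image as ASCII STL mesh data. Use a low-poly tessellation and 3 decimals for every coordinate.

solid 
facet normal 0.702 -0.469 -0.535
outer loop
vertex 2.905 1.107 2.012
vertex 2.367 1.178 1.244
vertex 3.014 1.78 1.565
endloop
endfacet
facet normal 0.212 0.517 0.830
outer loop
vertex 2.905 1.107 2.012
vertex 3.014 1.78 1.565
vertex 1.433 1.802 1.956
endloop
endfacet
facet normal 0.702 -0.469 -0.535
outer loop
vertex 3.014 1.78 1.565
vertex 2.367 1.178 1.244
vertex 2.636 2.0 0.876
endloop
endfacet
facet normal 0.079 0.961 0.264
outer loop
vertex 3.014 1.78 1.565
vertex 2.636 2.0 0.876
vertex 1.433 1.802 1.956
endloop
endfacet
facet normal 0.703 -0.469 -0.534
outer loop
vertex 2.636 2.0 0.876
vertex 2.367 1.178 1.244
vertex 2.056 1.6 0.464
endloop
endfacet
facet normal -0.399 0.872 -0.285
outer loop
vertex 2.636 2.0 0.876
vertex 2.056 1.6 0.464
vertex 1.433 1.802 1.956
endloop
endfacet
facet normal 0.702 -0.470 -0.534
outer loop
vertex 2.056 1.6 0.464
vertex 2.367 1.178 1.244
vertex 1.71 0.883 0.64
endloop
endfacet
facet normal -0.859 0.316 -0.402
outer loop
vertex 2.056 1.6 0.464
vertex 1.71 0.883 0.64
vertex 1.433 1.802 1.956
endloop
endfacet
facet normal 0.703 -0.469 -0.535
outer loop
vertex 1.71 0.883 0.64
vertex 2.367 1.178 1.244
vertex 1.859 0.387 1.271
endloop
endfacet
facet normal -0.958 -0.288 -0.000
outer loop
vertex 1.71 0.883 0.64
vertex 1.859 0.387 1.271
vertex 1.433 1.802 1.956
endloop
endfacet
facet normal 0.702 -0.469 -0.535
outer loop
vertex 1.859 0.387 1.271
vertex 2.367 1.178 1.244
vertex 2.391 0.487 1.881
endloop
endfacet
facet normal -0.618 -0.485 0.618
outer loop
vertex 1.859 0.387 1.271
vertex 2.391 0.487 1.881
vertex 1.433 1.802 1.956
endloop
endfacet
facet normal 0.702 -0.469 -0.535
outer loop
vertex 2.391 0.487 1.881
vertex 2.367 1.178 1.244
vertex 2.905 1.107 2.012
endloop
endfacet
facet normal -0.098 -0.128 0.987
outer loop
vertex 2.391 0.487 1.881
vertex 2.905 1.107 2.012
vertex 1.433 1.802 1.956
endloop
endfacet
facet normal -0.929 0.307 -0.206
outer loop
vertex -4.308 -3.354 -1.314
vertex -4.067 -2.593 -1.268
vertex -3.959 -3.368 -2.907
endloop
endfacet
facet normal -0.301 -0.952 -0.058
outer loop
vertex -2.993 -3.687 -2.692
vertex -4.308 -3.354 -1.314
vertex -3.959 -3.368 -2.907
endloop
endfacet
facet normal -0.929 0.307 -0.206
outer loop
vertex -3.959 -3.368 -2.907
vertex -4.067 -2.593 -1.268
vertex -3.718 -2.607 -2.86
endloop
endfacet
facet normal 0.215 -0.008 -0.977
outer loop
vertex -3.718 -2.607 -2.86
vertex -2.993 -3.687 -2.692
vertex -3.959 -3.368 -2.907
endloop
endfacet
facet normal -0.214 0.009 0.977
outer loop
vertex -4.308 -3.354 -1.314
vertex -3.101 -2.912 -1.053
vertex -4.067 -2.593 -1.268
endloop
endfacet
facet normal -0.301 -0.952 -0.058
outer loop
vertex -3.342 -3.673 -1.1
vertex -4.308 -3.354 -1.314
vertex -2.993 -3.687 -2.692
endloop
endfacet
facet normal -0.214 0.007 0.977
outer loop
vertex -3.342 -3.673 -1.1
vertex -3.101 -2.912 -1.053
vertex -4.308 -3.354 -1.314
endloop
endfacet
facet normal 0.301 0.952 0.058
outer loop
vertex -4.067 -2.593 -1.268
vertex -3.101 -2.912 -1.053
vertex -3.718 -2.607 -2.86
endloop
endfacet
facet normal 0.214 -0.009 -0.977
outer loop
vertex -2.752 -2.926 -2.646
vertex -2.993 -3.687 -2.692
vertex -3.718 -2.607 -2.86
endloop
endfacet
facet normal 0.302 0.952 0.058
outer loop
vertex -3.718 -2.607 -2.86
vertex -3.101 -2.912 -1.053
vertex -2.752 -2.926 -2.646
endloop
endfacet
facet normal 0.929 -0.307 0.206
outer loop
vertex -2.752 -2.926 -2.646
vertex -3.342 -3.673 -1.1
vertex -2.993 -3.687 -2.692
endloop
endfacet
facet normal 0.929 -0.307 0.206
outer loop
vertex -3.101 -2.912 -1.053
vertex -3.342 -3.673 -1.1
vertex -2.752 -2.926 -2.646
endloop
endfacet

endsolid


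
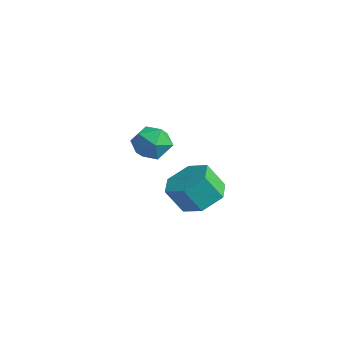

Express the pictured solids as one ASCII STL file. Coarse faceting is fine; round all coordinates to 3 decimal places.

solid 
facet normal -0.739 0.624 0.254
outer loop
vertex -1.653 1.423 1.814
vertex -2.168 0.989 1.383
vertex -2.047 0.818 2.155
endloop
endfacet
facet normal -0.244 0.592 0.768
outer loop
vertex -1.653 1.423 1.814
vertex -2.047 0.818 2.155
vertex -1.272 0.931 2.314
endloop
endfacet
facet normal 0.380 0.787 0.485
outer loop
vertex -1.653 1.423 1.814
vertex -1.272 0.931 2.314
vertex -0.914 1.172 1.642
endloop
endfacet
facet normal 0.272 0.941 -0.203
outer loop
vertex -1.653 1.423 1.814
vertex -0.914 1.172 1.642
vertex -1.468 1.208 1.067
endloop
endfacet
facet normal -0.419 0.840 -0.345
outer loop
vertex -1.653 1.423 1.814
vertex -1.468 1.208 1.067
vertex -2.168 0.989 1.383
endloop
endfacet
facet normal -0.188 -0.089 0.978
outer loop
vertex -1.272 0.931 2.314
vertex -2.047 0.818 2.155
vertex -1.552 0.192 2.193
endloop
endfacet
facet normal -0.988 -0.035 0.147
outer loop
vertex -2.047 0.818 2.155
vertex -2.168 0.989 1.383
vertex -2.106 0.228 1.618
endloop
endfacet
facet normal -0.470 0.313 -0.825
outer loop
vertex -2.168 0.989 1.383
vertex -1.468 1.208 1.067
vertex -1.748 0.469 0.946
endloop
endfacet
facet normal 0.648 0.476 -0.594
outer loop
vertex -1.468 1.208 1.067
vertex -0.914 1.172 1.642
vertex -0.973 0.582 1.105
endloop
endfacet
facet normal 0.823 0.228 0.520
outer loop
vertex -0.914 1.172 1.642
vertex -1.272 0.931 2.314
vertex -0.852 0.411 1.877
endloop
endfacet
facet normal -0.272 -0.941 0.203
outer loop
vertex -1.367 -0.023 1.446
vertex -1.552 0.192 2.193
vertex -2.106 0.228 1.618
endloop
endfacet
facet normal -0.380 -0.787 -0.485
outer loop
vertex -1.367 -0.023 1.446
vertex -2.106 0.228 1.618
vertex -1.748 0.469 0.946
endloop
endfacet
facet normal 0.244 -0.592 -0.768
outer loop
vertex -1.367 -0.023 1.446
vertex -1.748 0.469 0.946
vertex -0.973 0.582 1.105
endloop
endfacet
facet normal 0.739 -0.624 -0.254
outer loop
vertex -1.367 -0.023 1.446
vertex -0.973 0.582 1.105
vertex -0.852 0.411 1.877
endloop
endfacet
facet normal 0.419 -0.840 0.345
outer loop
vertex -1.367 -0.023 1.446
vertex -0.852 0.411 1.877
vertex -1.552 0.192 2.193
endloop
endfacet
facet normal -0.648 -0.476 0.594
outer loop
vertex -2.106 0.228 1.618
vertex -1.552 0.192 2.193
vertex -2.047 0.818 2.155
endloop
endfacet
facet normal -0.823 -0.228 -0.520
outer loop
vertex -1.748 0.469 0.946
vertex -2.106 0.228 1.618
vertex -2.168 0.989 1.383
endloop
endfacet
facet normal 0.188 0.089 -0.978
outer loop
vertex -0.973 0.582 1.105
vertex -1.748 0.469 0.946
vertex -1.468 1.208 1.067
endloop
endfacet
facet normal 0.988 0.035 -0.147
outer loop
vertex -0.852 0.411 1.877
vertex -0.973 0.582 1.105
vertex -0.914 1.172 1.642
endloop
endfacet
facet normal 0.470 -0.313 0.825
outer loop
vertex -1.552 0.192 2.193
vertex -0.852 0.411 1.877
vertex -1.272 0.931 2.314
endloop
endfacet
facet normal 0.249 0.468 -0.848
outer loop
vertex -2.556 4.429 -2.692
vertex -3.434 4.212 -3.07
vertex -3.307 5.047 -2.572
endloop
endfacet
facet normal 0.592 0.619 0.516
outer loop
vertex -2.556 4.429 -2.692
vertex -3.307 5.047 -2.572
vertex -2.868 3.844 -1.632
endloop
endfacet
facet normal 0.593 0.619 0.515
outer loop
vertex -2.868 3.844 -1.632
vertex -3.307 5.047 -2.572
vertex -3.619 4.463 -1.512
endloop
endfacet
facet normal -0.250 -0.468 0.848
outer loop
vertex -2.868 3.844 -1.632
vertex -3.619 4.463 -1.512
vertex -3.746 3.628 -2.01
endloop
endfacet
facet normal 0.249 0.468 -0.848
outer loop
vertex -3.307 5.047 -2.572
vertex -3.434 4.212 -3.07
vertex -4.185 4.83 -2.95
endloop
endfacet
facet normal -0.368 0.856 0.363
outer loop
vertex -3.307 5.047 -2.572
vertex -4.185 4.83 -2.95
vertex -3.619 4.463 -1.512
endloop
endfacet
facet normal -0.368 0.856 0.363
outer loop
vertex -3.619 4.463 -1.512
vertex -4.185 4.83 -2.95
vertex -4.497 4.246 -1.89
endloop
endfacet
facet normal -0.249 -0.468 0.848
outer loop
vertex -3.619 4.463 -1.512
vertex -4.497 4.246 -1.89
vertex -3.746 3.628 -2.01
endloop
endfacet
facet normal 0.250 0.468 -0.848
outer loop
vertex -4.185 4.83 -2.95
vertex -3.434 4.212 -3.07
vertex -4.312 3.996 -3.448
endloop
endfacet
facet normal -0.960 0.237 -0.152
outer loop
vertex -4.185 4.83 -2.95
vertex -4.312 3.996 -3.448
vertex -4.497 4.246 -1.89
endloop
endfacet
facet normal -0.960 0.237 -0.152
outer loop
vertex -4.497 4.246 -1.89
vertex -4.312 3.996 -3.448
vertex -4.624 3.411 -2.388
endloop
endfacet
facet normal -0.249 -0.468 0.848
outer loop
vertex -4.497 4.246 -1.89
vertex -4.624 3.411 -2.388
vertex -3.746 3.628 -2.01
endloop
endfacet
facet normal 0.250 0.468 -0.848
outer loop
vertex -4.312 3.996 -3.448
vertex -3.434 4.212 -3.07
vertex -3.561 3.377 -3.568
endloop
endfacet
facet normal -0.592 -0.619 -0.516
outer loop
vertex -4.312 3.996 -3.448
vertex -3.561 3.377 -3.568
vertex -4.624 3.411 -2.388
endloop
endfacet
facet normal -0.592 -0.619 -0.516
outer loop
vertex -4.624 3.411 -2.388
vertex -3.561 3.377 -3.568
vertex -3.873 2.793 -2.508
endloop
endfacet
facet normal -0.249 -0.468 0.848
outer loop
vertex -4.624 3.411 -2.388
vertex -3.873 2.793 -2.508
vertex -3.746 3.628 -2.01
endloop
endfacet
facet normal 0.249 0.468 -0.848
outer loop
vertex -3.561 3.377 -3.568
vertex -3.434 4.212 -3.07
vertex -2.683 3.594 -3.19
endloop
endfacet
facet normal 0.368 -0.856 -0.363
outer loop
vertex -3.561 3.377 -3.568
vertex -2.683 3.594 -3.19
vertex -3.873 2.793 -2.508
endloop
endfacet
facet normal 0.368 -0.856 -0.363
outer loop
vertex -3.873 2.793 -2.508
vertex -2.683 3.594 -3.19
vertex -2.995 3.01 -2.13
endloop
endfacet
facet normal -0.249 -0.468 0.848
outer loop
vertex -3.873 2.793 -2.508
vertex -2.995 3.01 -2.13
vertex -3.746 3.628 -2.01
endloop
endfacet
facet normal 0.249 0.468 -0.848
outer loop
vertex -2.683 3.594 -3.19
vertex -3.434 4.212 -3.07
vertex -2.556 4.429 -2.692
endloop
endfacet
facet normal 0.960 -0.237 0.152
outer loop
vertex -2.683 3.594 -3.19
vertex -2.556 4.429 -2.692
vertex -2.995 3.01 -2.13
endloop
endfacet
facet normal 0.960 -0.237 0.152
outer loop
vertex -2.995 3.01 -2.13
vertex -2.556 4.429 -2.692
vertex -2.868 3.844 -1.632
endloop
endfacet
facet normal -0.250 -0.468 0.848
outer loop
vertex -2.995 3.01 -2.13
vertex -2.868 3.844 -1.632
vertex -3.746 3.628 -2.01
endloop
endfacet

endsolid


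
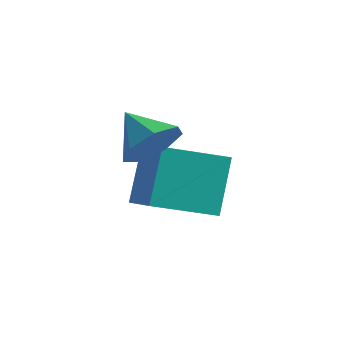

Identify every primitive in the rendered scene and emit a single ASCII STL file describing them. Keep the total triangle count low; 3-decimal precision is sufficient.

solid 
facet normal -0.744 -0.587 0.319
outer loop
vertex 2.306 0.638 -0.174
vertex 2.05 1.806 1.379
vertex 1.062 1.68 -1.162
endloop
endfacet
facet normal 0.131 -0.596 -0.793
outer loop
vertex 2.55 2.854 -1.799
vertex 2.306 0.638 -0.174
vertex 1.062 1.68 -1.162
endloop
endfacet
facet normal -0.744 -0.588 0.318
outer loop
vertex 1.062 1.68 -1.162
vertex 2.05 1.806 1.379
vertex 0.805 2.847 0.391
endloop
endfacet
facet normal -0.655 0.548 -0.520
outer loop
vertex 0.805 2.847 0.391
vertex 2.55 2.854 -1.799
vertex 1.062 1.68 -1.162
endloop
endfacet
facet normal 0.655 -0.548 0.520
outer loop
vertex 2.306 0.638 -0.174
vertex 3.538 2.98 0.742
vertex 2.05 1.806 1.379
endloop
endfacet
facet normal 0.131 -0.596 -0.793
outer loop
vertex 3.795 1.813 -0.811
vertex 2.306 0.638 -0.174
vertex 2.55 2.854 -1.799
endloop
endfacet
facet normal 0.655 -0.548 0.520
outer loop
vertex 3.795 1.813 -0.811
vertex 3.538 2.98 0.742
vertex 2.306 0.638 -0.174
endloop
endfacet
facet normal -0.131 0.596 0.792
outer loop
vertex 2.05 1.806 1.379
vertex 3.538 2.98 0.742
vertex 0.805 2.847 0.391
endloop
endfacet
facet normal -0.655 0.548 -0.520
outer loop
vertex 2.294 4.022 -0.246
vertex 2.55 2.854 -1.799
vertex 0.805 2.847 0.391
endloop
endfacet
facet normal -0.131 0.595 0.793
outer loop
vertex 0.805 2.847 0.391
vertex 3.538 2.98 0.742
vertex 2.294 4.022 -0.246
endloop
endfacet
facet normal 0.744 0.587 -0.319
outer loop
vertex 2.294 4.022 -0.246
vertex 3.795 1.813 -0.811
vertex 2.55 2.854 -1.799
endloop
endfacet
facet normal 0.744 0.587 -0.318
outer loop
vertex 3.538 2.98 0.742
vertex 3.795 1.813 -0.811
vertex 2.294 4.022 -0.246
endloop
endfacet
facet normal 0.816 -0.346 -0.464
outer loop
vertex 2.46 0.659 2.737
vertex 2.181 1.088 1.926
vertex 2.73 1.439 2.63
endloop
endfacet
facet normal -0.022 0.143 0.989
outer loop
vertex 2.46 0.659 2.737
vertex 2.73 1.439 2.63
vertex 1.039 1.572 2.574
endloop
endfacet
facet normal 0.816 -0.347 -0.463
outer loop
vertex 2.73 1.439 2.63
vertex 2.181 1.088 1.926
vertex 2.587 1.955 1.992
endloop
endfacet
facet normal 0.041 0.781 0.623
outer loop
vertex 2.73 1.439 2.63
vertex 2.587 1.955 1.992
vertex 1.039 1.572 2.574
endloop
endfacet
facet normal 0.816 -0.347 -0.463
outer loop
vertex 2.587 1.955 1.992
vertex 2.181 1.088 1.926
vertex 2.138 1.818 1.304
endloop
endfacet
facet normal -0.250 0.968 -0.029
outer loop
vertex 2.587 1.955 1.992
vertex 2.138 1.818 1.304
vertex 1.039 1.572 2.574
endloop
endfacet
facet normal 0.816 -0.347 -0.463
outer loop
vertex 2.138 1.818 1.304
vertex 2.181 1.088 1.926
vertex 1.721 1.131 1.084
endloop
endfacet
facet normal -0.676 0.563 -0.476
outer loop
vertex 2.138 1.818 1.304
vertex 1.721 1.131 1.084
vertex 1.039 1.572 2.574
endloop
endfacet
facet normal 0.816 -0.346 -0.463
outer loop
vertex 1.721 1.131 1.084
vertex 2.181 1.088 1.926
vertex 1.651 0.411 1.498
endloop
endfacet
facet normal -0.916 -0.130 -0.381
outer loop
vertex 1.721 1.131 1.084
vertex 1.651 0.411 1.498
vertex 1.039 1.572 2.574
endloop
endfacet
facet normal 0.816 -0.345 -0.464
outer loop
vertex 1.651 0.411 1.498
vertex 2.181 1.088 1.926
vertex 1.98 0.201 2.233
endloop
endfacet
facet normal -0.788 -0.587 0.185
outer loop
vertex 1.651 0.411 1.498
vertex 1.98 0.201 2.233
vertex 1.039 1.572 2.574
endloop
endfacet
facet normal 0.816 -0.345 -0.463
outer loop
vertex 1.98 0.201 2.233
vertex 2.181 1.088 1.926
vertex 2.46 0.659 2.737
endloop
endfacet
facet normal -0.390 -0.465 0.794
outer loop
vertex 1.98 0.201 2.233
vertex 2.46 0.659 2.737
vertex 1.039 1.572 2.574
endloop
endfacet

endsolid


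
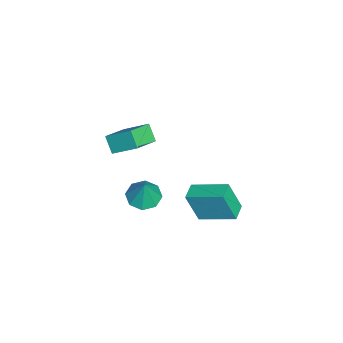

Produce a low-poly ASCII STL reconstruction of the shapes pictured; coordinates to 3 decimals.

solid 
facet normal -0.980 0.184 0.074
outer loop
vertex 1.422 -0.12 -0.997
vertex 1.855 1.877 -0.238
vertex 1.415 0.593 -2.866
endloop
endfacet
facet normal -0.199 -0.916 -0.349
outer loop
vertex 2.425 0.403 -2.942
vertex 1.422 -0.12 -0.997
vertex 1.415 0.593 -2.866
endloop
endfacet
facet normal -0.980 0.184 0.074
outer loop
vertex 1.415 0.593 -2.866
vertex 1.855 1.877 -0.238
vertex 1.848 2.59 -2.106
endloop
endfacet
facet normal -0.003 0.356 -0.934
outer loop
vertex 1.848 2.59 -2.106
vertex 2.425 0.403 -2.942
vertex 1.415 0.593 -2.866
endloop
endfacet
facet normal 0.003 -0.356 0.935
outer loop
vertex 1.422 -0.12 -0.997
vertex 2.865 1.687 -0.314
vertex 1.855 1.877 -0.238
endloop
endfacet
facet normal -0.199 -0.916 -0.349
outer loop
vertex 2.432 -0.31 -1.074
vertex 1.422 -0.12 -0.997
vertex 2.425 0.403 -2.942
endloop
endfacet
facet normal 0.004 -0.356 0.934
outer loop
vertex 2.432 -0.31 -1.074
vertex 2.865 1.687 -0.314
vertex 1.422 -0.12 -0.997
endloop
endfacet
facet normal 0.199 0.916 0.349
outer loop
vertex 1.855 1.877 -0.238
vertex 2.865 1.687 -0.314
vertex 1.848 2.59 -2.106
endloop
endfacet
facet normal -0.004 0.356 -0.934
outer loop
vertex 2.858 2.4 -2.183
vertex 2.425 0.403 -2.942
vertex 1.848 2.59 -2.106
endloop
endfacet
facet normal 0.199 0.916 0.349
outer loop
vertex 1.848 2.59 -2.106
vertex 2.865 1.687 -0.314
vertex 2.858 2.4 -2.183
endloop
endfacet
facet normal 0.980 -0.184 -0.074
outer loop
vertex 2.858 2.4 -2.183
vertex 2.432 -0.31 -1.074
vertex 2.425 0.403 -2.942
endloop
endfacet
facet normal 0.980 -0.184 -0.074
outer loop
vertex 2.865 1.687 -0.314
vertex 2.432 -0.31 -1.074
vertex 2.858 2.4 -2.183
endloop
endfacet
facet normal -0.559 -0.389 0.733
outer loop
vertex 2.814 -4.351 4.109
vertex 3.216 -2.992 5.137
vertex 1.595 -3.592 3.582
endloop
endfacet
facet normal -0.230 -0.776 -0.587
outer loop
vertex 2.204 -3.168 2.783
vertex 2.814 -4.351 4.109
vertex 1.595 -3.592 3.582
endloop
endfacet
facet normal -0.559 -0.389 0.733
outer loop
vertex 1.595 -3.592 3.582
vertex 3.216 -2.992 5.137
vertex 1.996 -2.233 4.609
endloop
endfacet
facet normal -0.797 0.496 -0.345
outer loop
vertex 1.996 -2.233 4.609
vertex 2.204 -3.168 2.783
vertex 1.595 -3.592 3.582
endloop
endfacet
facet normal 0.797 -0.496 0.344
outer loop
vertex 2.814 -4.351 4.109
vertex 3.825 -2.568 4.338
vertex 3.216 -2.992 5.137
endloop
endfacet
facet normal -0.229 -0.776 -0.587
outer loop
vertex 3.424 -3.927 3.311
vertex 2.814 -4.351 4.109
vertex 2.204 -3.168 2.783
endloop
endfacet
facet normal 0.797 -0.496 0.345
outer loop
vertex 3.424 -3.927 3.311
vertex 3.825 -2.568 4.338
vertex 2.814 -4.351 4.109
endloop
endfacet
facet normal 0.229 0.777 0.587
outer loop
vertex 3.216 -2.992 5.137
vertex 3.825 -2.568 4.338
vertex 1.996 -2.233 4.609
endloop
endfacet
facet normal -0.796 0.497 -0.345
outer loop
vertex 2.606 -1.809 3.811
vertex 2.204 -3.168 2.783
vertex 1.996 -2.233 4.609
endloop
endfacet
facet normal 0.229 0.776 0.588
outer loop
vertex 1.996 -2.233 4.609
vertex 3.825 -2.568 4.338
vertex 2.606 -1.809 3.811
endloop
endfacet
facet normal 0.559 0.389 -0.732
outer loop
vertex 2.606 -1.809 3.811
vertex 3.424 -3.927 3.311
vertex 2.204 -3.168 2.783
endloop
endfacet
facet normal 0.559 0.389 -0.733
outer loop
vertex 3.825 -2.568 4.338
vertex 3.424 -3.927 3.311
vertex 2.606 -1.809 3.811
endloop
endfacet
facet normal -0.329 -0.091 -0.940
outer loop
vertex 1.164 -2.032 -3.502
vertex 0.548 -2.765 -3.215
vertex 0.478 -1.77 -3.287
endloop
endfacet
facet normal 0.419 0.860 0.290
outer loop
vertex 1.164 -2.032 -3.502
vertex 0.478 -1.77 -3.287
vertex 1.092 -2.615 -1.665
endloop
endfacet
facet normal -0.329 -0.091 -0.940
outer loop
vertex 0.478 -1.77 -3.287
vertex 0.548 -2.765 -3.215
vertex -0.167 -2.091 -3.03
endloop
endfacet
facet normal -0.210 0.832 0.513
outer loop
vertex 0.478 -1.77 -3.287
vertex -0.167 -2.091 -3.03
vertex 1.092 -2.615 -1.665
endloop
endfacet
facet normal -0.329 -0.092 -0.940
outer loop
vertex -0.167 -2.091 -3.03
vertex 0.548 -2.765 -3.215
vertex -0.393 -2.807 -2.881
endloop
endfacet
facet normal -0.621 0.343 0.705
outer loop
vertex -0.167 -2.091 -3.03
vertex -0.393 -2.807 -2.881
vertex 1.092 -2.615 -1.665
endloop
endfacet
facet normal -0.329 -0.091 -0.940
outer loop
vertex -0.393 -2.807 -2.881
vertex 0.548 -2.765 -3.215
vertex -0.068 -3.498 -2.928
endloop
endfacet
facet normal -0.575 -0.321 0.753
outer loop
vertex -0.393 -2.807 -2.881
vertex -0.068 -3.498 -2.928
vertex 1.092 -2.615 -1.665
endloop
endfacet
facet normal -0.330 -0.090 -0.940
outer loop
vertex -0.068 -3.498 -2.928
vertex 0.548 -2.765 -3.215
vertex 0.618 -3.76 -3.144
endloop
endfacet
facet normal -0.097 -0.772 0.629
outer loop
vertex -0.068 -3.498 -2.928
vertex 0.618 -3.76 -3.144
vertex 1.092 -2.615 -1.665
endloop
endfacet
facet normal -0.329 -0.090 -0.940
outer loop
vertex 0.618 -3.76 -3.144
vertex 0.548 -2.765 -3.215
vertex 1.264 -3.439 -3.401
endloop
endfacet
facet normal 0.531 -0.744 0.406
outer loop
vertex 0.618 -3.76 -3.144
vertex 1.264 -3.439 -3.401
vertex 1.092 -2.615 -1.665
endloop
endfacet
facet normal -0.329 -0.090 -0.940
outer loop
vertex 1.264 -3.439 -3.401
vertex 0.548 -2.765 -3.215
vertex 1.49 -2.723 -3.549
endloop
endfacet
facet normal 0.943 -0.254 0.214
outer loop
vertex 1.264 -3.439 -3.401
vertex 1.49 -2.723 -3.549
vertex 1.092 -2.615 -1.665
endloop
endfacet
facet normal -0.329 -0.091 -0.940
outer loop
vertex 1.49 -2.723 -3.549
vertex 0.548 -2.765 -3.215
vertex 1.164 -2.032 -3.502
endloop
endfacet
facet normal 0.896 0.412 0.166
outer loop
vertex 1.49 -2.723 -3.549
vertex 1.164 -2.032 -3.502
vertex 1.092 -2.615 -1.665
endloop
endfacet

endsolid


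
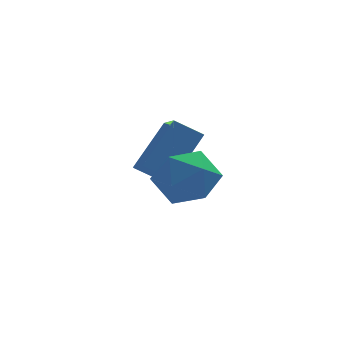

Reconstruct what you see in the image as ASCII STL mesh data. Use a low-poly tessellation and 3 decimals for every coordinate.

solid 
facet normal -0.549 -0.478 -0.686
outer loop
vertex 2.98 -1.096 -2.427
vertex 2.007 -0.887 -1.794
vertex 2.817 -0.054 -3.022
endloop
endfacet
facet normal 0.825 -0.177 -0.536
outer loop
vertex 4.013 0.987 -1.526
vertex 2.98 -1.096 -2.427
vertex 2.817 -0.054 -3.022
endloop
endfacet
facet normal -0.549 -0.478 -0.686
outer loop
vertex 2.817 -0.054 -3.022
vertex 2.007 -0.887 -1.794
vertex 1.843 0.154 -2.388
endloop
endfacet
facet normal -0.136 0.861 -0.491
outer loop
vertex 1.843 0.154 -2.388
vertex 4.013 0.987 -1.526
vertex 2.817 -0.054 -3.022
endloop
endfacet
facet normal 0.135 -0.861 0.491
outer loop
vertex 2.98 -1.096 -2.427
vertex 3.203 0.154 -0.298
vertex 2.007 -0.887 -1.794
endloop
endfacet
facet normal 0.825 -0.177 -0.537
outer loop
vertex 4.177 -0.054 -0.932
vertex 2.98 -1.096 -2.427
vertex 4.013 0.987 -1.526
endloop
endfacet
facet normal 0.136 -0.861 0.491
outer loop
vertex 4.177 -0.054 -0.932
vertex 3.203 0.154 -0.298
vertex 2.98 -1.096 -2.427
endloop
endfacet
facet normal -0.825 0.176 0.537
outer loop
vertex 2.007 -0.887 -1.794
vertex 3.203 0.154 -0.298
vertex 1.843 0.154 -2.388
endloop
endfacet
facet normal -0.135 0.860 -0.492
outer loop
vertex 3.04 1.196 -0.893
vertex 4.013 0.987 -1.526
vertex 1.843 0.154 -2.388
endloop
endfacet
facet normal -0.825 0.177 0.537
outer loop
vertex 1.843 0.154 -2.388
vertex 3.203 0.154 -0.298
vertex 3.04 1.196 -0.893
endloop
endfacet
facet normal 0.549 0.478 0.686
outer loop
vertex 3.04 1.196 -0.893
vertex 4.177 -0.054 -0.932
vertex 4.013 0.987 -1.526
endloop
endfacet
facet normal 0.549 0.478 0.686
outer loop
vertex 3.203 0.154 -0.298
vertex 4.177 -0.054 -0.932
vertex 3.04 1.196 -0.893
endloop
endfacet
facet normal -0.726 0.678 -0.113
outer loop
vertex 2.665 -2.459 -1.92
vertex 1.946 -3.116 -1.239
vertex 2.641 -2.289 -0.744
endloop
endfacet
facet normal -0.084 0.986 -0.144
outer loop
vertex 2.665 -2.459 -1.92
vertex 2.641 -2.289 -0.744
vertex 3.678 -2.286 -1.324
endloop
endfacet
facet normal 0.281 0.681 -0.676
outer loop
vertex 2.665 -2.459 -1.92
vertex 3.678 -2.286 -1.324
vertex 3.624 -3.111 -2.178
endloop
endfacet
facet normal -0.137 0.184 -0.973
outer loop
vertex 2.665 -2.459 -1.92
vertex 3.624 -3.111 -2.178
vertex 2.554 -3.624 -2.125
endloop
endfacet
facet normal -0.759 0.182 -0.625
outer loop
vertex 2.665 -2.459 -1.92
vertex 2.554 -3.624 -2.125
vertex 1.946 -3.116 -1.239
endloop
endfacet
facet normal 0.258 0.846 0.466
outer loop
vertex 3.678 -2.286 -1.324
vertex 2.641 -2.289 -0.744
vertex 3.586 -2.836 -0.275
endloop
endfacet
facet normal -0.782 0.347 0.518
outer loop
vertex 2.641 -2.289 -0.744
vertex 1.946 -3.116 -1.239
vertex 2.516 -3.349 -0.222
endloop
endfacet
facet normal -0.834 -0.455 -0.312
outer loop
vertex 1.946 -3.116 -1.239
vertex 2.554 -3.624 -2.125
vertex 2.462 -4.174 -1.076
endloop
endfacet
facet normal 0.173 -0.451 -0.875
outer loop
vertex 2.554 -3.624 -2.125
vertex 3.624 -3.111 -2.178
vertex 3.499 -4.171 -1.656
endloop
endfacet
facet normal 0.848 0.353 -0.395
outer loop
vertex 3.624 -3.111 -2.178
vertex 3.678 -2.286 -1.324
vertex 4.194 -3.344 -1.161
endloop
endfacet
facet normal 0.137 -0.184 0.973
outer loop
vertex 3.475 -4.001 -0.48
vertex 3.586 -2.836 -0.275
vertex 2.516 -3.349 -0.222
endloop
endfacet
facet normal -0.281 -0.681 0.676
outer loop
vertex 3.475 -4.001 -0.48
vertex 2.516 -3.349 -0.222
vertex 2.462 -4.174 -1.076
endloop
endfacet
facet normal 0.084 -0.986 0.144
outer loop
vertex 3.475 -4.001 -0.48
vertex 2.462 -4.174 -1.076
vertex 3.499 -4.171 -1.656
endloop
endfacet
facet normal 0.726 -0.678 0.113
outer loop
vertex 3.475 -4.001 -0.48
vertex 3.499 -4.171 -1.656
vertex 4.194 -3.344 -1.161
endloop
endfacet
facet normal 0.759 -0.182 0.625
outer loop
vertex 3.475 -4.001 -0.48
vertex 4.194 -3.344 -1.161
vertex 3.586 -2.836 -0.275
endloop
endfacet
facet normal -0.173 0.451 0.875
outer loop
vertex 2.516 -3.349 -0.222
vertex 3.586 -2.836 -0.275
vertex 2.641 -2.289 -0.744
endloop
endfacet
facet normal -0.848 -0.353 0.395
outer loop
vertex 2.462 -4.174 -1.076
vertex 2.516 -3.349 -0.222
vertex 1.946 -3.116 -1.239
endloop
endfacet
facet normal -0.258 -0.846 -0.466
outer loop
vertex 3.499 -4.171 -1.656
vertex 2.462 -4.174 -1.076
vertex 2.554 -3.624 -2.125
endloop
endfacet
facet normal 0.782 -0.347 -0.518
outer loop
vertex 4.194 -3.344 -1.161
vertex 3.499 -4.171 -1.656
vertex 3.624 -3.111 -2.178
endloop
endfacet
facet normal 0.834 0.455 0.312
outer loop
vertex 3.586 -2.836 -0.275
vertex 4.194 -3.344 -1.161
vertex 3.678 -2.286 -1.324
endloop
endfacet

endsolid


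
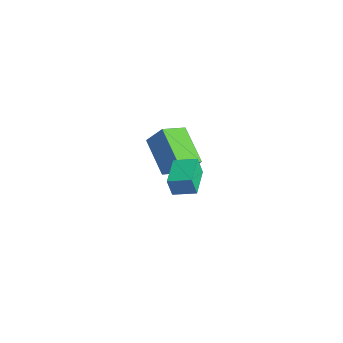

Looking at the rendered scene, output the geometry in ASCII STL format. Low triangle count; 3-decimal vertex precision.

solid 
facet normal -0.591 -0.265 -0.762
outer loop
vertex -4.126 1.154 0.749
vertex -4.227 2.41 0.39
vertex -2.439 0.937 -0.483
endloop
endfacet
facet normal 0.077 -0.959 0.274
outer loop
vertex -1.653 1.29 0.53
vertex -4.126 1.154 0.749
vertex -2.439 0.937 -0.483
endloop
endfacet
facet normal -0.591 -0.266 -0.762
outer loop
vertex -2.439 0.937 -0.483
vertex -4.227 2.41 0.39
vertex -2.54 2.192 -0.843
endloop
endfacet
facet normal 0.803 -0.104 -0.587
outer loop
vertex -2.54 2.192 -0.843
vertex -1.653 1.29 0.53
vertex -2.439 0.937 -0.483
endloop
endfacet
facet normal -0.803 0.103 0.587
outer loop
vertex -4.126 1.154 0.749
vertex -3.441 2.763 1.403
vertex -4.227 2.41 0.39
endloop
endfacet
facet normal 0.077 -0.958 0.275
outer loop
vertex -3.34 1.508 1.763
vertex -4.126 1.154 0.749
vertex -1.653 1.29 0.53
endloop
endfacet
facet normal -0.803 0.104 0.587
outer loop
vertex -3.34 1.508 1.763
vertex -3.441 2.763 1.403
vertex -4.126 1.154 0.749
endloop
endfacet
facet normal -0.077 0.959 -0.274
outer loop
vertex -4.227 2.41 0.39
vertex -3.441 2.763 1.403
vertex -2.54 2.192 -0.843
endloop
endfacet
facet normal 0.803 -0.103 -0.587
outer loop
vertex -1.754 2.546 0.171
vertex -1.653 1.29 0.53
vertex -2.54 2.192 -0.843
endloop
endfacet
facet normal -0.077 0.958 -0.275
outer loop
vertex -2.54 2.192 -0.843
vertex -3.441 2.763 1.403
vertex -1.754 2.546 0.171
endloop
endfacet
facet normal 0.591 0.265 0.762
outer loop
vertex -1.754 2.546 0.171
vertex -3.34 1.508 1.763
vertex -1.653 1.29 0.53
endloop
endfacet
facet normal 0.591 0.266 0.762
outer loop
vertex -3.441 2.763 1.403
vertex -3.34 1.508 1.763
vertex -1.754 2.546 0.171
endloop
endfacet
facet normal -0.737 0.652 0.179
outer loop
vertex 1.015 -0.641 2.859
vertex 1.718 0.094 3.077
vertex 1.025 -0.39 1.984
endloop
endfacet
facet normal -0.676 -0.706 -0.210
outer loop
vertex 2.182 -1.414 1.703
vertex 1.015 -0.641 2.859
vertex 1.025 -0.39 1.984
endloop
endfacet
facet normal -0.737 0.652 0.179
outer loop
vertex 1.025 -0.39 1.984
vertex 1.718 0.094 3.077
vertex 1.727 0.344 2.202
endloop
endfacet
facet normal 0.010 0.276 -0.961
outer loop
vertex 1.727 0.344 2.202
vertex 2.182 -1.414 1.703
vertex 1.025 -0.39 1.984
endloop
endfacet
facet normal -0.010 -0.275 0.961
outer loop
vertex 1.015 -0.641 2.859
vertex 2.875 -0.93 2.796
vertex 1.718 0.094 3.077
endloop
endfacet
facet normal -0.675 -0.707 -0.209
outer loop
vertex 2.173 -1.664 2.578
vertex 1.015 -0.641 2.859
vertex 2.182 -1.414 1.703
endloop
endfacet
facet normal -0.010 -0.276 0.961
outer loop
vertex 2.173 -1.664 2.578
vertex 2.875 -0.93 2.796
vertex 1.015 -0.641 2.859
endloop
endfacet
facet normal 0.676 0.707 0.209
outer loop
vertex 1.718 0.094 3.077
vertex 2.875 -0.93 2.796
vertex 1.727 0.344 2.202
endloop
endfacet
facet normal 0.010 0.275 -0.961
outer loop
vertex 2.885 -0.679 1.921
vertex 2.182 -1.414 1.703
vertex 1.727 0.344 2.202
endloop
endfacet
facet normal 0.675 0.707 0.210
outer loop
vertex 1.727 0.344 2.202
vertex 2.875 -0.93 2.796
vertex 2.885 -0.679 1.921
endloop
endfacet
facet normal 0.737 -0.652 -0.179
outer loop
vertex 2.885 -0.679 1.921
vertex 2.173 -1.664 2.578
vertex 2.182 -1.414 1.703
endloop
endfacet
facet normal 0.737 -0.652 -0.179
outer loop
vertex 2.875 -0.93 2.796
vertex 2.173 -1.664 2.578
vertex 2.885 -0.679 1.921
endloop
endfacet

endsolid
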